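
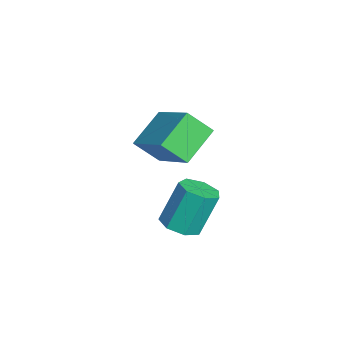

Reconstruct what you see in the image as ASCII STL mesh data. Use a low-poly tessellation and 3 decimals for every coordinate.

solid 
facet normal -0.645 0.544 0.536
outer loop
vertex 2.014 0.386 1.931
vertex 2.045 1.218 1.123
vertex 0.487 -0.484 0.976
endloop
endfacet
facet normal -0.027 -0.717 0.697
outer loop
vertex 1.475 -1.318 0.157
vertex 2.014 0.386 1.931
vertex 0.487 -0.484 0.976
endloop
endfacet
facet normal -0.646 0.545 0.535
outer loop
vertex 0.487 -0.484 0.976
vertex 2.045 1.218 1.123
vertex 0.519 0.347 0.168
endloop
endfacet
facet normal -0.763 -0.435 -0.478
outer loop
vertex 0.519 0.347 0.168
vertex 1.475 -1.318 0.157
vertex 0.487 -0.484 0.976
endloop
endfacet
facet normal 0.763 0.435 0.477
outer loop
vertex 2.014 0.386 1.931
vertex 3.033 0.384 0.304
vertex 2.045 1.218 1.123
endloop
endfacet
facet normal -0.027 -0.717 0.697
outer loop
vertex 3.001 -0.447 1.112
vertex 2.014 0.386 1.931
vertex 1.475 -1.318 0.157
endloop
endfacet
facet normal 0.763 0.435 0.478
outer loop
vertex 3.001 -0.447 1.112
vertex 3.033 0.384 0.304
vertex 2.014 0.386 1.931
endloop
endfacet
facet normal 0.027 0.717 -0.697
outer loop
vertex 2.045 1.218 1.123
vertex 3.033 0.384 0.304
vertex 0.519 0.347 0.168
endloop
endfacet
facet normal -0.763 -0.435 -0.477
outer loop
vertex 1.506 -0.486 -0.651
vertex 1.475 -1.318 0.157
vertex 0.519 0.347 0.168
endloop
endfacet
facet normal 0.027 0.717 -0.697
outer loop
vertex 0.519 0.347 0.168
vertex 3.033 0.384 0.304
vertex 1.506 -0.486 -0.651
endloop
endfacet
facet normal 0.646 -0.544 -0.536
outer loop
vertex 1.506 -0.486 -0.651
vertex 3.001 -0.447 1.112
vertex 1.475 -1.318 0.157
endloop
endfacet
facet normal 0.645 -0.545 -0.535
outer loop
vertex 3.033 0.384 0.304
vertex 3.001 -0.447 1.112
vertex 1.506 -0.486 -0.651
endloop
endfacet
facet normal 0.163 -0.372 -0.914
outer loop
vertex 3.183 0.291 -3.031
vertex 2.47 0.15 -3.101
vertex 2.834 0.756 -3.283
endloop
endfacet
facet normal 0.819 0.568 -0.086
outer loop
vertex 3.183 0.291 -3.031
vertex 2.834 0.756 -3.283
vertex 2.903 0.931 -1.469
endloop
endfacet
facet normal 0.819 0.567 -0.086
outer loop
vertex 2.903 0.931 -1.469
vertex 2.834 0.756 -3.283
vertex 2.555 1.395 -1.722
endloop
endfacet
facet normal -0.164 0.375 0.913
outer loop
vertex 2.903 0.931 -1.469
vertex 2.555 1.395 -1.722
vertex 2.19 0.79 -1.539
endloop
endfacet
facet normal 0.164 -0.373 -0.913
outer loop
vertex 2.834 0.756 -3.283
vertex 2.47 0.15 -3.101
vertex 2.211 0.764 -3.398
endloop
endfacet
facet normal 0.079 0.927 -0.365
outer loop
vertex 2.834 0.756 -3.283
vertex 2.211 0.764 -3.398
vertex 2.555 1.395 -1.722
endloop
endfacet
facet normal 0.081 0.927 -0.366
outer loop
vertex 2.555 1.395 -1.722
vertex 2.211 0.764 -3.398
vertex 1.932 1.404 -1.837
endloop
endfacet
facet normal -0.163 0.374 0.913
outer loop
vertex 2.555 1.395 -1.722
vertex 1.932 1.404 -1.837
vertex 2.19 0.79 -1.539
endloop
endfacet
facet normal 0.162 -0.373 -0.913
outer loop
vertex 2.211 0.764 -3.398
vertex 2.47 0.15 -3.101
vertex 1.783 0.311 -3.289
endloop
endfacet
facet normal -0.718 0.589 -0.370
outer loop
vertex 2.211 0.764 -3.398
vertex 1.783 0.311 -3.289
vertex 1.932 1.404 -1.837
endloop
endfacet
facet normal -0.719 0.589 -0.370
outer loop
vertex 1.932 1.404 -1.837
vertex 1.783 0.311 -3.289
vertex 1.504 0.95 -1.728
endloop
endfacet
facet normal -0.164 0.374 0.913
outer loop
vertex 1.932 1.404 -1.837
vertex 1.504 0.95 -1.728
vertex 2.19 0.79 -1.539
endloop
endfacet
facet normal 0.162 -0.374 -0.913
outer loop
vertex 1.783 0.311 -3.289
vertex 2.47 0.15 -3.101
vertex 1.872 -0.264 -3.038
endloop
endfacet
facet normal -0.977 -0.193 -0.096
outer loop
vertex 1.783 0.311 -3.289
vertex 1.872 -0.264 -3.038
vertex 1.504 0.95 -1.728
endloop
endfacet
facet normal -0.977 -0.192 -0.096
outer loop
vertex 1.504 0.95 -1.728
vertex 1.872 -0.264 -3.038
vertex 1.592 0.376 -1.477
endloop
endfacet
facet normal -0.164 0.374 0.913
outer loop
vertex 1.504 0.95 -1.728
vertex 1.592 0.376 -1.477
vertex 2.19 0.79 -1.539
endloop
endfacet
facet normal 0.163 -0.374 -0.913
outer loop
vertex 1.872 -0.264 -3.038
vertex 2.47 0.15 -3.101
vertex 2.411 -0.527 -2.834
endloop
endfacet
facet normal -0.499 -0.829 0.250
outer loop
vertex 1.872 -0.264 -3.038
vertex 2.411 -0.527 -2.834
vertex 1.592 0.376 -1.477
endloop
endfacet
facet normal -0.499 -0.829 0.250
outer loop
vertex 1.592 0.376 -1.477
vertex 2.411 -0.527 -2.834
vertex 2.131 0.113 -1.273
endloop
endfacet
facet normal -0.164 0.373 0.913
outer loop
vertex 1.592 0.376 -1.477
vertex 2.131 0.113 -1.273
vertex 2.19 0.79 -1.539
endloop
endfacet
facet normal 0.165 -0.374 -0.913
outer loop
vertex 2.411 -0.527 -2.834
vertex 2.47 0.15 -3.101
vertex 2.994 -0.28 -2.83
endloop
endfacet
facet normal 0.354 -0.841 0.408
outer loop
vertex 2.411 -0.527 -2.834
vertex 2.994 -0.28 -2.83
vertex 2.131 0.113 -1.273
endloop
endfacet
facet normal 0.353 -0.842 0.408
outer loop
vertex 2.131 0.113 -1.273
vertex 2.994 -0.28 -2.83
vertex 2.715 0.36 -1.269
endloop
endfacet
facet normal -0.164 0.373 0.913
outer loop
vertex 2.131 0.113 -1.273
vertex 2.715 0.36 -1.269
vertex 2.19 0.79 -1.539
endloop
endfacet
facet normal 0.164 -0.375 -0.912
outer loop
vertex 2.994 -0.28 -2.83
vertex 2.47 0.15 -3.101
vertex 3.183 0.291 -3.031
endloop
endfacet
facet normal 0.941 -0.220 0.258
outer loop
vertex 2.994 -0.28 -2.83
vertex 3.183 0.291 -3.031
vertex 2.715 0.36 -1.269
endloop
endfacet
facet normal 0.941 -0.219 0.258
outer loop
vertex 2.715 0.36 -1.269
vertex 3.183 0.291 -3.031
vertex 2.903 0.931 -1.469
endloop
endfacet
facet normal -0.164 0.374 0.913
outer loop
vertex 2.715 0.36 -1.269
vertex 2.903 0.931 -1.469
vertex 2.19 0.79 -1.539
endloop
endfacet

endsolid


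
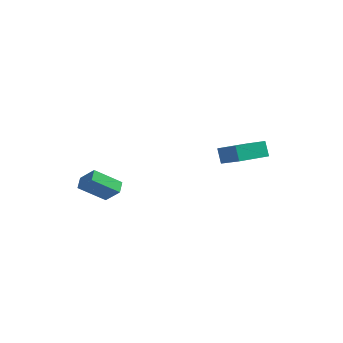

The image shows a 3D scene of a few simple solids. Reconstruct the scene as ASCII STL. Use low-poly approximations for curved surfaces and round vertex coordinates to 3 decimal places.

solid 
facet normal -0.592 -0.786 0.180
outer loop
vertex 3.678 1.448 4.101
vertex 2.335 2.226 3.077
vertex 4.075 0.942 3.196
endloop
endfacet
facet normal 0.723 -0.418 0.551
outer loop
vertex 5.365 2.654 2.803
vertex 3.678 1.448 4.101
vertex 4.075 0.942 3.196
endloop
endfacet
facet normal -0.592 -0.786 0.180
outer loop
vertex 4.075 0.942 3.196
vertex 2.335 2.226 3.077
vertex 2.731 1.72 2.172
endloop
endfacet
facet normal 0.357 -0.456 -0.815
outer loop
vertex 2.731 1.72 2.172
vertex 5.365 2.654 2.803
vertex 4.075 0.942 3.196
endloop
endfacet
facet normal -0.357 0.456 0.815
outer loop
vertex 3.678 1.448 4.101
vertex 3.625 3.938 2.684
vertex 2.335 2.226 3.077
endloop
endfacet
facet normal 0.723 -0.419 0.550
outer loop
vertex 4.969 3.16 3.708
vertex 3.678 1.448 4.101
vertex 5.365 2.654 2.803
endloop
endfacet
facet normal -0.357 0.456 0.815
outer loop
vertex 4.969 3.16 3.708
vertex 3.625 3.938 2.684
vertex 3.678 1.448 4.101
endloop
endfacet
facet normal -0.723 0.418 -0.550
outer loop
vertex 2.335 2.226 3.077
vertex 3.625 3.938 2.684
vertex 2.731 1.72 2.172
endloop
endfacet
facet normal 0.357 -0.456 -0.815
outer loop
vertex 4.022 3.432 1.779
vertex 5.365 2.654 2.803
vertex 2.731 1.72 2.172
endloop
endfacet
facet normal -0.722 0.418 -0.551
outer loop
vertex 2.731 1.72 2.172
vertex 3.625 3.938 2.684
vertex 4.022 3.432 1.779
endloop
endfacet
facet normal 0.592 0.785 -0.180
outer loop
vertex 4.022 3.432 1.779
vertex 4.969 3.16 3.708
vertex 5.365 2.654 2.803
endloop
endfacet
facet normal 0.592 0.786 -0.180
outer loop
vertex 3.625 3.938 2.684
vertex 4.969 3.16 3.708
vertex 4.022 3.432 1.779
endloop
endfacet
facet normal -0.671 0.133 -0.729
outer loop
vertex -4.242 -3.454 1.91
vertex -4.392 -2.656 2.194
vertex -2.801 -2.756 0.711
endloop
endfacet
facet normal 0.175 -0.928 -0.330
outer loop
vertex -1.848 -2.944 1.746
vertex -4.242 -3.454 1.91
vertex -2.801 -2.756 0.711
endloop
endfacet
facet normal -0.671 0.132 -0.729
outer loop
vertex -2.801 -2.756 0.711
vertex -4.392 -2.656 2.194
vertex -2.952 -1.958 0.995
endloop
endfacet
facet normal 0.720 0.350 -0.599
outer loop
vertex -2.952 -1.958 0.995
vertex -1.848 -2.944 1.746
vertex -2.801 -2.756 0.711
endloop
endfacet
facet normal -0.720 -0.349 0.600
outer loop
vertex -4.242 -3.454 1.91
vertex -3.439 -2.844 3.229
vertex -4.392 -2.656 2.194
endloop
endfacet
facet normal 0.175 -0.928 -0.330
outer loop
vertex -3.288 -3.642 2.945
vertex -4.242 -3.454 1.91
vertex -1.848 -2.944 1.746
endloop
endfacet
facet normal -0.720 -0.350 0.600
outer loop
vertex -3.288 -3.642 2.945
vertex -3.439 -2.844 3.229
vertex -4.242 -3.454 1.91
endloop
endfacet
facet normal -0.175 0.928 0.330
outer loop
vertex -4.392 -2.656 2.194
vertex -3.439 -2.844 3.229
vertex -2.952 -1.958 0.995
endloop
endfacet
facet normal 0.720 0.349 -0.600
outer loop
vertex -1.998 -2.146 2.03
vertex -1.848 -2.944 1.746
vertex -2.952 -1.958 0.995
endloop
endfacet
facet normal -0.175 0.928 0.330
outer loop
vertex -2.952 -1.958 0.995
vertex -3.439 -2.844 3.229
vertex -1.998 -2.146 2.03
endloop
endfacet
facet normal 0.672 -0.133 0.729
outer loop
vertex -1.998 -2.146 2.03
vertex -3.288 -3.642 2.945
vertex -1.848 -2.944 1.746
endloop
endfacet
facet normal 0.671 -0.133 0.729
outer loop
vertex -3.439 -2.844 3.229
vertex -3.288 -3.642 2.945
vertex -1.998 -2.146 2.03
endloop
endfacet

endsolid


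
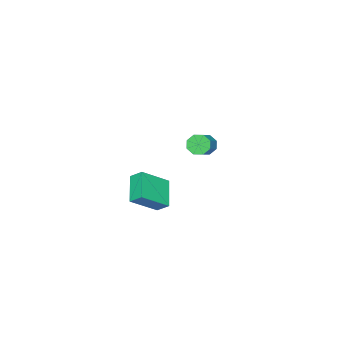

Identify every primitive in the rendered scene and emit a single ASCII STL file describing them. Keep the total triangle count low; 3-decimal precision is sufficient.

solid 
facet normal -0.806 -0.284 -0.519
outer loop
vertex -3.869 -3.605 -1.327
vertex -4.288 -3.045 -0.982
vertex -3.856 -3.09 -1.629
endloop
endfacet
facet normal 0.592 -0.419 -0.689
outer loop
vertex -3.869 -3.605 -1.327
vertex -3.856 -3.09 -1.629
vertex -2.652 -3.174 -0.543
endloop
endfacet
facet normal 0.591 -0.421 -0.688
outer loop
vertex -2.652 -3.174 -0.543
vertex -3.856 -3.09 -1.629
vertex -2.639 -2.66 -0.846
endloop
endfacet
facet normal 0.806 0.285 0.519
outer loop
vertex -2.652 -3.174 -0.543
vertex -2.639 -2.66 -0.846
vertex -3.072 -2.615 -0.198
endloop
endfacet
facet normal -0.806 -0.285 -0.518
outer loop
vertex -3.856 -3.09 -1.629
vertex -4.288 -3.045 -0.982
vertex -4.097 -2.549 -1.552
endloop
endfacet
facet normal 0.433 0.313 -0.845
outer loop
vertex -3.856 -3.09 -1.629
vertex -4.097 -2.549 -1.552
vertex -2.639 -2.66 -0.846
endloop
endfacet
facet normal 0.433 0.313 -0.845
outer loop
vertex -2.639 -2.66 -0.846
vertex -4.097 -2.549 -1.552
vertex -2.88 -2.119 -0.769
endloop
endfacet
facet normal 0.806 0.285 0.519
outer loop
vertex -2.639 -2.66 -0.846
vertex -2.88 -2.119 -0.769
vertex -3.072 -2.615 -0.198
endloop
endfacet
facet normal -0.806 -0.286 -0.519
outer loop
vertex -4.097 -2.549 -1.552
vertex -4.288 -3.045 -0.982
vertex -4.45 -2.299 -1.141
endloop
endfacet
facet normal 0.021 0.862 -0.506
outer loop
vertex -4.097 -2.549 -1.552
vertex -4.45 -2.299 -1.141
vertex -2.88 -2.119 -0.769
endloop
endfacet
facet normal 0.022 0.861 -0.508
outer loop
vertex -2.88 -2.119 -0.769
vertex -4.45 -2.299 -1.141
vertex -3.233 -1.868 -0.358
endloop
endfacet
facet normal 0.806 0.285 0.519
outer loop
vertex -2.88 -2.119 -0.769
vertex -3.233 -1.868 -0.358
vertex -3.072 -2.615 -0.198
endloop
endfacet
facet normal -0.806 -0.286 -0.519
outer loop
vertex -4.45 -2.299 -1.141
vertex -4.288 -3.045 -0.982
vertex -4.708 -2.486 -0.637
endloop
endfacet
facet normal -0.404 0.906 0.129
outer loop
vertex -4.45 -2.299 -1.141
vertex -4.708 -2.486 -0.637
vertex -3.233 -1.868 -0.358
endloop
endfacet
facet normal -0.404 0.906 0.129
outer loop
vertex -3.233 -1.868 -0.358
vertex -4.708 -2.486 -0.637
vertex -3.491 -2.055 0.147
endloop
endfacet
facet normal 0.807 0.285 0.518
outer loop
vertex -3.233 -1.868 -0.358
vertex -3.491 -2.055 0.147
vertex -3.072 -2.615 -0.198
endloop
endfacet
facet normal -0.806 -0.285 -0.519
outer loop
vertex -4.708 -2.486 -0.637
vertex -4.288 -3.045 -0.982
vertex -4.721 -3.0 -0.334
endloop
endfacet
facet normal -0.592 0.420 0.688
outer loop
vertex -4.708 -2.486 -0.637
vertex -4.721 -3.0 -0.334
vertex -3.491 -2.055 0.147
endloop
endfacet
facet normal -0.591 0.419 0.689
outer loop
vertex -3.491 -2.055 0.147
vertex -4.721 -3.0 -0.334
vertex -3.504 -2.57 0.449
endloop
endfacet
facet normal 0.806 0.284 0.519
outer loop
vertex -3.491 -2.055 0.147
vertex -3.504 -2.57 0.449
vertex -3.072 -2.615 -0.198
endloop
endfacet
facet normal -0.806 -0.285 -0.519
outer loop
vertex -4.721 -3.0 -0.334
vertex -4.288 -3.045 -0.982
vertex -4.48 -3.541 -0.411
endloop
endfacet
facet normal -0.433 -0.313 0.845
outer loop
vertex -4.721 -3.0 -0.334
vertex -4.48 -3.541 -0.411
vertex -3.504 -2.57 0.449
endloop
endfacet
facet normal -0.433 -0.313 0.845
outer loop
vertex -3.504 -2.57 0.449
vertex -4.48 -3.541 -0.411
vertex -3.263 -3.111 0.372
endloop
endfacet
facet normal 0.806 0.285 0.518
outer loop
vertex -3.504 -2.57 0.449
vertex -3.263 -3.111 0.372
vertex -3.072 -2.615 -0.198
endloop
endfacet
facet normal -0.806 -0.285 -0.519
outer loop
vertex -4.48 -3.541 -0.411
vertex -4.288 -3.045 -0.982
vertex -4.127 -3.792 -0.822
endloop
endfacet
facet normal -0.022 -0.862 0.507
outer loop
vertex -4.48 -3.541 -0.411
vertex -4.127 -3.792 -0.822
vertex -3.263 -3.111 0.372
endloop
endfacet
facet normal -0.021 -0.862 0.507
outer loop
vertex -3.263 -3.111 0.372
vertex -4.127 -3.792 -0.822
vertex -2.91 -3.361 -0.039
endloop
endfacet
facet normal 0.806 0.286 0.519
outer loop
vertex -3.263 -3.111 0.372
vertex -2.91 -3.361 -0.039
vertex -3.072 -2.615 -0.198
endloop
endfacet
facet normal -0.807 -0.285 -0.518
outer loop
vertex -4.127 -3.792 -0.822
vertex -4.288 -3.045 -0.982
vertex -3.869 -3.605 -1.327
endloop
endfacet
facet normal 0.404 -0.906 -0.129
outer loop
vertex -4.127 -3.792 -0.822
vertex -3.869 -3.605 -1.327
vertex -2.91 -3.361 -0.039
endloop
endfacet
facet normal 0.404 -0.906 -0.129
outer loop
vertex -2.91 -3.361 -0.039
vertex -3.869 -3.605 -1.327
vertex -2.652 -3.174 -0.543
endloop
endfacet
facet normal 0.806 0.286 0.519
outer loop
vertex -2.91 -3.361 -0.039
vertex -2.652 -3.174 -0.543
vertex -3.072 -2.615 -0.198
endloop
endfacet
facet normal -0.674 -0.529 0.516
outer loop
vertex 3.541 -1.561 1.233
vertex 2.008 -0.83 -0.018
vertex 3.672 -2.312 0.634
endloop
endfacet
facet normal 0.727 -0.346 0.593
outer loop
vertex 4.972 -1.29 -0.362
vertex 3.541 -1.561 1.233
vertex 3.672 -2.312 0.634
endloop
endfacet
facet normal -0.674 -0.529 0.516
outer loop
vertex 3.672 -2.312 0.634
vertex 2.008 -0.83 -0.018
vertex 2.139 -1.581 -0.618
endloop
endfacet
facet normal 0.135 -0.774 -0.618
outer loop
vertex 2.139 -1.581 -0.618
vertex 4.972 -1.29 -0.362
vertex 3.672 -2.312 0.634
endloop
endfacet
facet normal -0.135 0.774 0.618
outer loop
vertex 3.541 -1.561 1.233
vertex 3.308 0.192 -1.014
vertex 2.008 -0.83 -0.018
endloop
endfacet
facet normal 0.727 -0.347 0.593
outer loop
vertex 4.841 -0.539 0.238
vertex 3.541 -1.561 1.233
vertex 4.972 -1.29 -0.362
endloop
endfacet
facet normal -0.136 0.774 0.618
outer loop
vertex 4.841 -0.539 0.238
vertex 3.308 0.192 -1.014
vertex 3.541 -1.561 1.233
endloop
endfacet
facet normal -0.727 0.347 -0.593
outer loop
vertex 2.008 -0.83 -0.018
vertex 3.308 0.192 -1.014
vertex 2.139 -1.581 -0.618
endloop
endfacet
facet normal 0.135 -0.774 -0.618
outer loop
vertex 3.439 -0.559 -1.613
vertex 4.972 -1.29 -0.362
vertex 2.139 -1.581 -0.618
endloop
endfacet
facet normal -0.727 0.347 -0.593
outer loop
vertex 2.139 -1.581 -0.618
vertex 3.308 0.192 -1.014
vertex 3.439 -0.559 -1.613
endloop
endfacet
facet normal 0.673 0.530 -0.516
outer loop
vertex 3.439 -0.559 -1.613
vertex 4.841 -0.539 0.238
vertex 4.972 -1.29 -0.362
endloop
endfacet
facet normal 0.674 0.529 -0.516
outer loop
vertex 3.308 0.192 -1.014
vertex 4.841 -0.539 0.238
vertex 3.439 -0.559 -1.613
endloop
endfacet

endsolid


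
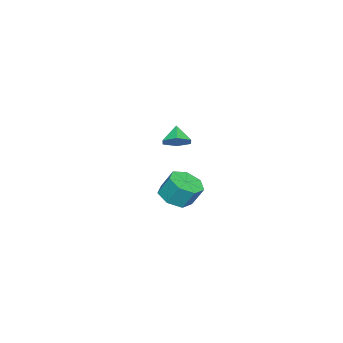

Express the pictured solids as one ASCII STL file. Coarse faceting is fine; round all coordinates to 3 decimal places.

solid 
facet normal 0.026 -0.487 -0.873
outer loop
vertex -3.221 -4.333 -4.009
vertex -3.872 -3.611 -4.431
vertex -2.812 -3.609 -4.4
endloop
endfacet
facet normal 0.895 -0.378 0.237
outer loop
vertex -3.221 -4.333 -4.009
vertex -2.812 -3.609 -4.4
vertex -3.258 -3.652 -2.786
endloop
endfacet
facet normal 0.895 -0.377 0.237
outer loop
vertex -3.258 -3.652 -2.786
vertex -2.812 -3.609 -4.4
vertex -2.849 -2.927 -3.178
endloop
endfacet
facet normal -0.026 0.487 0.873
outer loop
vertex -3.258 -3.652 -2.786
vertex -2.849 -2.927 -3.178
vertex -3.908 -2.929 -3.209
endloop
endfacet
facet normal 0.026 -0.487 -0.873
outer loop
vertex -2.812 -3.609 -4.4
vertex -3.872 -3.611 -4.431
vertex -3.201 -2.886 -4.815
endloop
endfacet
facet normal 0.906 0.381 -0.185
outer loop
vertex -2.812 -3.609 -4.4
vertex -3.201 -2.886 -4.815
vertex -2.849 -2.927 -3.178
endloop
endfacet
facet normal 0.906 0.381 -0.185
outer loop
vertex -2.849 -2.927 -3.178
vertex -3.201 -2.886 -4.815
vertex -3.238 -2.204 -3.593
endloop
endfacet
facet normal -0.026 0.487 0.873
outer loop
vertex -2.849 -2.927 -3.178
vertex -3.238 -2.204 -3.593
vertex -3.908 -2.929 -3.209
endloop
endfacet
facet normal 0.027 -0.487 -0.873
outer loop
vertex -3.201 -2.886 -4.815
vertex -3.872 -3.611 -4.431
vertex -4.094 -2.709 -4.941
endloop
endfacet
facet normal 0.235 0.852 -0.468
outer loop
vertex -3.201 -2.886 -4.815
vertex -4.094 -2.709 -4.941
vertex -3.238 -2.204 -3.593
endloop
endfacet
facet normal 0.235 0.852 -0.468
outer loop
vertex -3.238 -2.204 -3.593
vertex -4.094 -2.709 -4.941
vertex -4.131 -2.027 -3.719
endloop
endfacet
facet normal -0.027 0.487 0.873
outer loop
vertex -3.238 -2.204 -3.593
vertex -4.131 -2.027 -3.719
vertex -3.908 -2.929 -3.209
endloop
endfacet
facet normal 0.027 -0.487 -0.873
outer loop
vertex -4.094 -2.709 -4.941
vertex -3.872 -3.611 -4.431
vertex -4.82 -3.211 -4.683
endloop
endfacet
facet normal -0.613 0.682 -0.399
outer loop
vertex -4.094 -2.709 -4.941
vertex -4.82 -3.211 -4.683
vertex -4.131 -2.027 -3.719
endloop
endfacet
facet normal -0.614 0.682 -0.399
outer loop
vertex -4.131 -2.027 -3.719
vertex -4.82 -3.211 -4.683
vertex -4.857 -2.529 -3.46
endloop
endfacet
facet normal -0.026 0.487 0.873
outer loop
vertex -4.131 -2.027 -3.719
vertex -4.857 -2.529 -3.46
vertex -3.908 -2.929 -3.209
endloop
endfacet
facet normal 0.026 -0.487 -0.873
outer loop
vertex -4.82 -3.211 -4.683
vertex -3.872 -3.611 -4.431
vertex -4.832 -4.014 -4.235
endloop
endfacet
facet normal -1.000 -0.001 -0.029
outer loop
vertex -4.82 -3.211 -4.683
vertex -4.832 -4.014 -4.235
vertex -4.857 -2.529 -3.46
endloop
endfacet
facet normal -1.000 -0.001 -0.029
outer loop
vertex -4.857 -2.529 -3.46
vertex -4.832 -4.014 -4.235
vertex -4.869 -3.333 -3.013
endloop
endfacet
facet normal -0.026 0.486 0.874
outer loop
vertex -4.857 -2.529 -3.46
vertex -4.869 -3.333 -3.013
vertex -3.908 -2.929 -3.209
endloop
endfacet
facet normal 0.026 -0.487 -0.873
outer loop
vertex -4.832 -4.014 -4.235
vertex -3.872 -3.611 -4.431
vertex -4.12 -4.514 -3.935
endloop
endfacet
facet normal -0.633 -0.684 0.362
outer loop
vertex -4.832 -4.014 -4.235
vertex -4.12 -4.514 -3.935
vertex -4.869 -3.333 -3.013
endloop
endfacet
facet normal -0.632 -0.684 0.363
outer loop
vertex -4.869 -3.333 -3.013
vertex -4.12 -4.514 -3.935
vertex -4.157 -3.832 -2.713
endloop
endfacet
facet normal -0.027 0.487 0.873
outer loop
vertex -4.869 -3.333 -3.013
vertex -4.157 -3.832 -2.713
vertex -3.908 -2.929 -3.209
endloop
endfacet
facet normal 0.026 -0.487 -0.873
outer loop
vertex -4.12 -4.514 -3.935
vertex -3.872 -3.611 -4.431
vertex -3.221 -4.333 -4.009
endloop
endfacet
facet normal 0.211 -0.851 0.481
outer loop
vertex -4.12 -4.514 -3.935
vertex -3.221 -4.333 -4.009
vertex -4.157 -3.832 -2.713
endloop
endfacet
facet normal 0.210 -0.852 0.481
outer loop
vertex -4.157 -3.832 -2.713
vertex -3.221 -4.333 -4.009
vertex -3.258 -3.652 -2.786
endloop
endfacet
facet normal -0.027 0.487 0.873
outer loop
vertex -4.157 -3.832 -2.713
vertex -3.258 -3.652 -2.786
vertex -3.908 -2.929 -3.209
endloop
endfacet
facet normal 0.626 0.292 -0.723
outer loop
vertex 2.62 -0.735 3.432
vertex 2.088 -0.963 2.879
vertex 2.072 -0.216 3.167
endloop
endfacet
facet normal -0.024 0.434 0.900
outer loop
vertex 2.62 -0.735 3.432
vertex 2.072 -0.216 3.167
vertex 1.412 -1.277 3.661
endloop
endfacet
facet normal 0.626 0.292 -0.723
outer loop
vertex 2.072 -0.216 3.167
vertex 2.088 -0.963 2.879
vertex 1.54 -0.444 2.614
endloop
endfacet
facet normal -0.681 0.611 0.403
outer loop
vertex 2.072 -0.216 3.167
vertex 1.54 -0.444 2.614
vertex 1.412 -1.277 3.661
endloop
endfacet
facet normal 0.626 0.292 -0.723
outer loop
vertex 1.54 -0.444 2.614
vertex 2.088 -0.963 2.879
vertex 1.556 -1.19 2.327
endloop
endfacet
facet normal -0.994 0.019 -0.106
outer loop
vertex 1.54 -0.444 2.614
vertex 1.556 -1.19 2.327
vertex 1.412 -1.277 3.661
endloop
endfacet
facet normal 0.626 0.292 -0.723
outer loop
vertex 1.556 -1.19 2.327
vertex 2.088 -0.963 2.879
vertex 2.104 -1.709 2.592
endloop
endfacet
facet normal -0.652 -0.749 -0.119
outer loop
vertex 1.556 -1.19 2.327
vertex 2.104 -1.709 2.592
vertex 1.412 -1.277 3.661
endloop
endfacet
facet normal 0.627 0.291 -0.723
outer loop
vertex 2.104 -1.709 2.592
vertex 2.088 -0.963 2.879
vertex 2.636 -1.482 3.145
endloop
endfacet
facet normal 0.004 -0.926 0.377
outer loop
vertex 2.104 -1.709 2.592
vertex 2.636 -1.482 3.145
vertex 1.412 -1.277 3.661
endloop
endfacet
facet normal 0.627 0.291 -0.723
outer loop
vertex 2.636 -1.482 3.145
vertex 2.088 -0.963 2.879
vertex 2.62 -0.735 3.432
endloop
endfacet
facet normal 0.318 -0.334 0.887
outer loop
vertex 2.636 -1.482 3.145
vertex 2.62 -0.735 3.432
vertex 1.412 -1.277 3.661
endloop
endfacet

endsolid


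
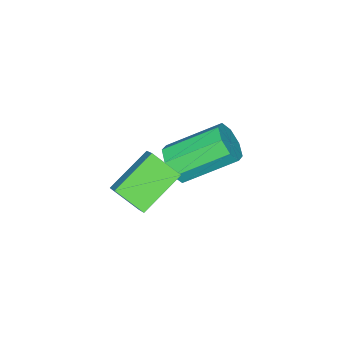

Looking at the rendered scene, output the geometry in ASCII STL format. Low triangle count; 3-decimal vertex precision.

solid 
facet normal 0.559 -0.651 -0.514
outer loop
vertex 0.437 -1.917 0.699
vertex -0.104 -1.926 0.123
vertex 0.54 -1.495 0.277
endloop
endfacet
facet normal 0.811 0.302 0.500
outer loop
vertex 0.437 -1.917 0.699
vertex 0.54 -1.495 0.277
vertex -0.776 -0.504 1.813
endloop
endfacet
facet normal 0.811 0.302 0.500
outer loop
vertex -0.776 -0.504 1.813
vertex 0.54 -1.495 0.277
vertex -0.673 -0.083 1.392
endloop
endfacet
facet normal -0.560 0.650 0.513
outer loop
vertex -0.776 -0.504 1.813
vertex -0.673 -0.083 1.392
vertex -1.316 -0.514 1.237
endloop
endfacet
facet normal 0.559 -0.652 -0.513
outer loop
vertex 0.54 -1.495 0.277
vertex -0.104 -1.926 0.123
vertex 0.266 -1.327 -0.235
endloop
endfacet
facet normal 0.694 0.706 -0.140
outer loop
vertex 0.54 -1.495 0.277
vertex 0.266 -1.327 -0.235
vertex -0.673 -0.083 1.392
endloop
endfacet
facet normal 0.695 0.706 -0.139
outer loop
vertex -0.673 -0.083 1.392
vertex 0.266 -1.327 -0.235
vertex -0.947 0.086 0.88
endloop
endfacet
facet normal -0.560 0.650 0.514
outer loop
vertex -0.673 -0.083 1.392
vertex -0.947 0.086 0.88
vertex -1.316 -0.514 1.237
endloop
endfacet
facet normal 0.558 -0.652 -0.513
outer loop
vertex 0.266 -1.327 -0.235
vertex -0.104 -1.926 0.123
vertex -0.224 -1.509 -0.537
endloop
endfacet
facet normal 0.171 0.697 -0.697
outer loop
vertex 0.266 -1.327 -0.235
vertex -0.224 -1.509 -0.537
vertex -0.947 0.086 0.88
endloop
endfacet
facet normal 0.171 0.697 -0.697
outer loop
vertex -0.947 0.086 0.88
vertex -0.224 -1.509 -0.537
vertex -1.437 -0.097 0.577
endloop
endfacet
facet normal -0.560 0.650 0.513
outer loop
vertex -0.947 0.086 0.88
vertex -1.437 -0.097 0.577
vertex -1.316 -0.514 1.237
endloop
endfacet
facet normal 0.559 -0.651 -0.513
outer loop
vertex -0.224 -1.509 -0.537
vertex -0.104 -1.926 0.123
vertex -0.644 -1.936 -0.453
endloop
endfacet
facet normal -0.453 0.279 -0.847
outer loop
vertex -0.224 -1.509 -0.537
vertex -0.644 -1.936 -0.453
vertex -1.437 -0.097 0.577
endloop
endfacet
facet normal -0.453 0.279 -0.847
outer loop
vertex -1.437 -0.097 0.577
vertex -0.644 -1.936 -0.453
vertex -1.857 -0.523 0.661
endloop
endfacet
facet normal -0.558 0.652 0.514
outer loop
vertex -1.437 -0.097 0.577
vertex -1.857 -0.523 0.661
vertex -1.316 -0.514 1.237
endloop
endfacet
facet normal 0.560 -0.650 -0.513
outer loop
vertex -0.644 -1.936 -0.453
vertex -0.104 -1.926 0.123
vertex -0.747 -2.357 -0.032
endloop
endfacet
facet normal -0.811 -0.302 -0.500
outer loop
vertex -0.644 -1.936 -0.453
vertex -0.747 -2.357 -0.032
vertex -1.857 -0.523 0.661
endloop
endfacet
facet normal -0.811 -0.302 -0.500
outer loop
vertex -1.857 -0.523 0.661
vertex -0.747 -2.357 -0.032
vertex -1.96 -0.945 1.083
endloop
endfacet
facet normal -0.559 0.651 0.514
outer loop
vertex -1.857 -0.523 0.661
vertex -1.96 -0.945 1.083
vertex -1.316 -0.514 1.237
endloop
endfacet
facet normal 0.560 -0.650 -0.514
outer loop
vertex -0.747 -2.357 -0.032
vertex -0.104 -1.926 0.123
vertex -0.473 -2.526 0.48
endloop
endfacet
facet normal -0.694 -0.706 0.139
outer loop
vertex -0.747 -2.357 -0.032
vertex -0.473 -2.526 0.48
vertex -1.96 -0.945 1.083
endloop
endfacet
facet normal -0.694 -0.706 0.140
outer loop
vertex -1.96 -0.945 1.083
vertex -0.473 -2.526 0.48
vertex -1.686 -1.113 1.595
endloop
endfacet
facet normal -0.559 0.652 0.513
outer loop
vertex -1.96 -0.945 1.083
vertex -1.686 -1.113 1.595
vertex -1.316 -0.514 1.237
endloop
endfacet
facet normal 0.560 -0.650 -0.513
outer loop
vertex -0.473 -2.526 0.48
vertex -0.104 -1.926 0.123
vertex 0.017 -2.343 0.783
endloop
endfacet
facet normal -0.171 -0.697 0.697
outer loop
vertex -0.473 -2.526 0.48
vertex 0.017 -2.343 0.783
vertex -1.686 -1.113 1.595
endloop
endfacet
facet normal -0.171 -0.697 0.697
outer loop
vertex -1.686 -1.113 1.595
vertex 0.017 -2.343 0.783
vertex -1.196 -0.931 1.897
endloop
endfacet
facet normal -0.558 0.652 0.513
outer loop
vertex -1.686 -1.113 1.595
vertex -1.196 -0.931 1.897
vertex -1.316 -0.514 1.237
endloop
endfacet
facet normal 0.558 -0.652 -0.514
outer loop
vertex 0.017 -2.343 0.783
vertex -0.104 -1.926 0.123
vertex 0.437 -1.917 0.699
endloop
endfacet
facet normal 0.453 -0.279 0.847
outer loop
vertex 0.017 -2.343 0.783
vertex 0.437 -1.917 0.699
vertex -1.196 -0.931 1.897
endloop
endfacet
facet normal 0.453 -0.279 0.847
outer loop
vertex -1.196 -0.931 1.897
vertex 0.437 -1.917 0.699
vertex -0.776 -0.504 1.813
endloop
endfacet
facet normal -0.559 0.651 0.513
outer loop
vertex -1.196 -0.931 1.897
vertex -0.776 -0.504 1.813
vertex -1.316 -0.514 1.237
endloop
endfacet
facet normal -0.472 -0.585 -0.660
outer loop
vertex 3.057 -2.155 1.505
vertex 1.497 -1.849 2.349
vertex 2.854 -1.164 0.771
endloop
endfacet
facet normal 0.867 -0.170 -0.469
outer loop
vertex 3.283 -0.631 1.371
vertex 3.057 -2.155 1.505
vertex 2.854 -1.164 0.771
endloop
endfacet
facet normal -0.472 -0.585 -0.660
outer loop
vertex 2.854 -1.164 0.771
vertex 1.497 -1.849 2.349
vertex 1.294 -0.857 1.615
endloop
endfacet
facet normal -0.162 0.792 -0.588
outer loop
vertex 1.294 -0.857 1.615
vertex 3.283 -0.631 1.371
vertex 2.854 -1.164 0.771
endloop
endfacet
facet normal 0.163 -0.793 0.588
outer loop
vertex 3.057 -2.155 1.505
vertex 1.926 -1.316 2.949
vertex 1.497 -1.849 2.349
endloop
endfacet
facet normal 0.867 -0.170 -0.469
outer loop
vertex 3.486 -1.623 2.105
vertex 3.057 -2.155 1.505
vertex 3.283 -0.631 1.371
endloop
endfacet
facet normal 0.162 -0.793 0.587
outer loop
vertex 3.486 -1.623 2.105
vertex 1.926 -1.316 2.949
vertex 3.057 -2.155 1.505
endloop
endfacet
facet normal -0.867 0.170 0.469
outer loop
vertex 1.497 -1.849 2.349
vertex 1.926 -1.316 2.949
vertex 1.294 -0.857 1.615
endloop
endfacet
facet normal -0.162 0.793 -0.587
outer loop
vertex 1.723 -0.325 2.215
vertex 3.283 -0.631 1.371
vertex 1.294 -0.857 1.615
endloop
endfacet
facet normal -0.867 0.170 0.469
outer loop
vertex 1.294 -0.857 1.615
vertex 1.926 -1.316 2.949
vertex 1.723 -0.325 2.215
endloop
endfacet
facet normal 0.472 0.585 0.660
outer loop
vertex 1.723 -0.325 2.215
vertex 3.486 -1.623 2.105
vertex 3.283 -0.631 1.371
endloop
endfacet
facet normal 0.472 0.585 0.659
outer loop
vertex 1.926 -1.316 2.949
vertex 3.486 -1.623 2.105
vertex 1.723 -0.325 2.215
endloop
endfacet

endsolid


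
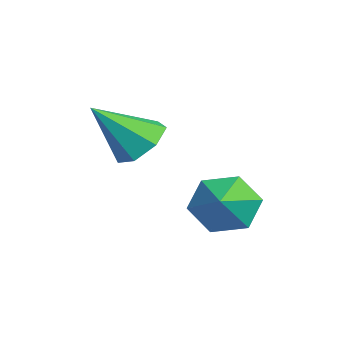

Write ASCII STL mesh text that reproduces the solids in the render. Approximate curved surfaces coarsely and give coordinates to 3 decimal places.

solid 
facet normal -0.089 0.696 -0.713
outer loop
vertex 1.695 1.306 -0.893
vertex 0.874 1.548 -0.554
vertex 1.704 1.878 -0.336
endloop
endfacet
facet normal 0.950 -0.226 0.216
outer loop
vertex 1.695 1.306 -0.893
vertex 1.704 1.878 -0.336
vertex 1.046 0.212 0.814
endloop
endfacet
facet normal -0.089 0.695 -0.713
outer loop
vertex 1.704 1.878 -0.336
vertex 0.874 1.548 -0.554
vertex 1.089 2.201 0.056
endloop
endfacet
facet normal 0.614 0.269 0.742
outer loop
vertex 1.704 1.878 -0.336
vertex 1.089 2.201 0.056
vertex 1.046 0.212 0.814
endloop
endfacet
facet normal -0.090 0.695 -0.713
outer loop
vertex 1.089 2.201 0.056
vertex 0.874 1.548 -0.554
vertex 0.311 2.032 -0.011
endloop
endfacet
facet normal -0.156 0.355 0.922
outer loop
vertex 1.089 2.201 0.056
vertex 0.311 2.032 -0.011
vertex 1.046 0.212 0.814
endloop
endfacet
facet normal -0.089 0.696 -0.713
outer loop
vertex 0.311 2.032 -0.011
vertex 0.874 1.548 -0.554
vertex -0.042 1.498 -0.488
endloop
endfacet
facet normal -0.784 -0.036 0.620
outer loop
vertex 0.311 2.032 -0.011
vertex -0.042 1.498 -0.488
vertex 1.046 0.212 0.814
endloop
endfacet
facet normal -0.089 0.695 -0.714
outer loop
vertex -0.042 1.498 -0.488
vertex 0.874 1.548 -0.554
vertex 0.294 1.001 -1.014
endloop
endfacet
facet normal -0.793 -0.605 0.065
outer loop
vertex -0.042 1.498 -0.488
vertex 0.294 1.001 -1.014
vertex 1.046 0.212 0.814
endloop
endfacet
facet normal -0.090 0.695 -0.713
outer loop
vertex 0.294 1.001 -1.014
vertex 0.874 1.548 -0.554
vertex 1.067 0.916 -1.195
endloop
endfacet
facet normal -0.179 -0.928 -0.327
outer loop
vertex 0.294 1.001 -1.014
vertex 1.067 0.916 -1.195
vertex 1.046 0.212 0.814
endloop
endfacet
facet normal -0.089 0.696 -0.713
outer loop
vertex 1.067 0.916 -1.195
vertex 0.874 1.548 -0.554
vertex 1.695 1.306 -0.893
endloop
endfacet
facet normal 0.597 -0.759 -0.260
outer loop
vertex 1.067 0.916 -1.195
vertex 1.695 1.306 -0.893
vertex 1.046 0.212 0.814
endloop
endfacet
facet normal -0.864 0.201 -0.462
outer loop
vertex 2.674 3.194 -3.119
vertex 2.32 3.605 -2.279
vertex 2.808 4.169 -2.945
endloop
endfacet
facet normal 0.891 -0.042 -0.452
outer loop
vertex 2.674 3.194 -3.119
vertex 2.808 4.169 -2.945
vertex 3.4 3.355 -1.701
endloop
endfacet
facet normal -0.864 0.201 -0.463
outer loop
vertex 2.808 4.169 -2.945
vertex 2.32 3.605 -2.279
vertex 2.454 4.581 -2.105
endloop
endfacet
facet normal 0.787 0.617 0.029
outer loop
vertex 2.808 4.169 -2.945
vertex 2.454 4.581 -2.105
vertex 3.4 3.355 -1.701
endloop
endfacet
facet normal -0.864 0.201 -0.463
outer loop
vertex 2.454 4.581 -2.105
vertex 2.32 3.605 -2.279
vertex 1.966 4.017 -1.439
endloop
endfacet
facet normal 0.387 0.544 0.744
outer loop
vertex 2.454 4.581 -2.105
vertex 1.966 4.017 -1.439
vertex 3.4 3.355 -1.701
endloop
endfacet
facet normal -0.864 0.200 -0.462
outer loop
vertex 1.966 4.017 -1.439
vertex 2.32 3.605 -2.279
vertex 1.833 3.041 -1.612
endloop
endfacet
facet normal 0.093 -0.186 0.978
outer loop
vertex 1.966 4.017 -1.439
vertex 1.833 3.041 -1.612
vertex 3.4 3.355 -1.701
endloop
endfacet
facet normal -0.864 0.201 -0.461
outer loop
vertex 1.833 3.041 -1.612
vertex 2.32 3.605 -2.279
vertex 2.186 2.63 -2.452
endloop
endfacet
facet normal 0.198 -0.845 0.497
outer loop
vertex 1.833 3.041 -1.612
vertex 2.186 2.63 -2.452
vertex 3.4 3.355 -1.701
endloop
endfacet
facet normal -0.864 0.201 -0.462
outer loop
vertex 2.186 2.63 -2.452
vertex 2.32 3.605 -2.279
vertex 2.674 3.194 -3.119
endloop
endfacet
facet normal 0.596 -0.773 -0.217
outer loop
vertex 2.186 2.63 -2.452
vertex 2.674 3.194 -3.119
vertex 3.4 3.355 -1.701
endloop
endfacet

endsolid


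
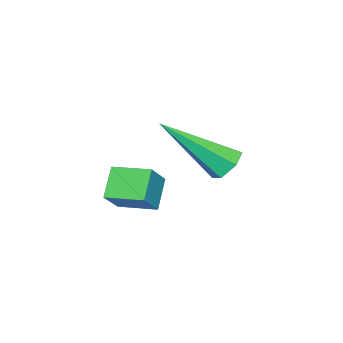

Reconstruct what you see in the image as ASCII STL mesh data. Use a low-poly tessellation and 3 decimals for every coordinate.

solid 
facet normal -0.346 0.675 -0.652
outer loop
vertex 1.177 1.079 -2.36
vertex 0.89 0.702 -2.598
vertex 0.681 0.981 -2.198
endloop
endfacet
facet normal 0.158 0.552 0.819
outer loop
vertex 1.177 1.079 -2.36
vertex 0.681 0.981 -2.198
vertex 1.61 -0.702 -1.242
endloop
endfacet
facet normal -0.346 0.675 -0.652
outer loop
vertex 0.681 0.981 -2.198
vertex 0.89 0.702 -2.598
vertex 0.394 0.604 -2.436
endloop
endfacet
facet normal -0.674 0.047 0.738
outer loop
vertex 0.681 0.981 -2.198
vertex 0.394 0.604 -2.436
vertex 1.61 -0.702 -1.242
endloop
endfacet
facet normal -0.346 0.674 -0.653
outer loop
vertex 0.394 0.604 -2.436
vertex 0.89 0.702 -2.598
vertex 0.603 0.325 -2.835
endloop
endfacet
facet normal -0.757 -0.651 0.059
outer loop
vertex 0.394 0.604 -2.436
vertex 0.603 0.325 -2.835
vertex 1.61 -0.702 -1.242
endloop
endfacet
facet normal -0.347 0.674 -0.652
outer loop
vertex 0.603 0.325 -2.835
vertex 0.89 0.702 -2.598
vertex 1.098 0.423 -2.997
endloop
endfacet
facet normal -0.009 -0.843 -0.538
outer loop
vertex 0.603 0.325 -2.835
vertex 1.098 0.423 -2.997
vertex 1.61 -0.702 -1.242
endloop
endfacet
facet normal -0.347 0.674 -0.652
outer loop
vertex 1.098 0.423 -2.997
vertex 0.89 0.702 -2.598
vertex 1.385 0.8 -2.76
endloop
endfacet
facet normal 0.822 -0.339 -0.457
outer loop
vertex 1.098 0.423 -2.997
vertex 1.385 0.8 -2.76
vertex 1.61 -0.702 -1.242
endloop
endfacet
facet normal -0.347 0.675 -0.651
outer loop
vertex 1.385 0.8 -2.76
vertex 0.89 0.702 -2.598
vertex 1.177 1.079 -2.36
endloop
endfacet
facet normal 0.907 0.359 0.221
outer loop
vertex 1.385 0.8 -2.76
vertex 1.177 1.079 -2.36
vertex 1.61 -0.702 -1.242
endloop
endfacet
facet normal -0.723 -0.037 -0.690
outer loop
vertex 2.927 -0.841 -2.4
vertex 2.787 0.114 -2.304
vertex 3.535 -0.687 -3.045
endloop
endfacet
facet normal 0.144 -0.985 -0.099
outer loop
vertex 4.193 -0.654 -2.416
vertex 2.927 -0.841 -2.4
vertex 3.535 -0.687 -3.045
endloop
endfacet
facet normal -0.722 -0.036 -0.691
outer loop
vertex 3.535 -0.687 -3.045
vertex 2.787 0.114 -2.304
vertex 3.396 0.268 -2.949
endloop
endfacet
facet normal 0.676 0.170 -0.717
outer loop
vertex 3.396 0.268 -2.949
vertex 4.193 -0.654 -2.416
vertex 3.535 -0.687 -3.045
endloop
endfacet
facet normal -0.676 -0.171 0.716
outer loop
vertex 2.927 -0.841 -2.4
vertex 3.445 0.147 -1.675
vertex 2.787 0.114 -2.304
endloop
endfacet
facet normal 0.144 -0.985 -0.099
outer loop
vertex 3.584 -0.808 -1.771
vertex 2.927 -0.841 -2.4
vertex 4.193 -0.654 -2.416
endloop
endfacet
facet normal -0.677 -0.171 0.716
outer loop
vertex 3.584 -0.808 -1.771
vertex 3.445 0.147 -1.675
vertex 2.927 -0.841 -2.4
endloop
endfacet
facet normal -0.144 0.985 0.099
outer loop
vertex 2.787 0.114 -2.304
vertex 3.445 0.147 -1.675
vertex 3.396 0.268 -2.949
endloop
endfacet
facet normal 0.677 0.171 -0.716
outer loop
vertex 4.053 0.301 -2.32
vertex 4.193 -0.654 -2.416
vertex 3.396 0.268 -2.949
endloop
endfacet
facet normal -0.144 0.985 0.099
outer loop
vertex 3.396 0.268 -2.949
vertex 3.445 0.147 -1.675
vertex 4.053 0.301 -2.32
endloop
endfacet
facet normal 0.722 0.036 0.691
outer loop
vertex 4.053 0.301 -2.32
vertex 3.584 -0.808 -1.771
vertex 4.193 -0.654 -2.416
endloop
endfacet
facet normal 0.723 0.036 0.690
outer loop
vertex 3.445 0.147 -1.675
vertex 3.584 -0.808 -1.771
vertex 4.053 0.301 -2.32
endloop
endfacet

endsolid


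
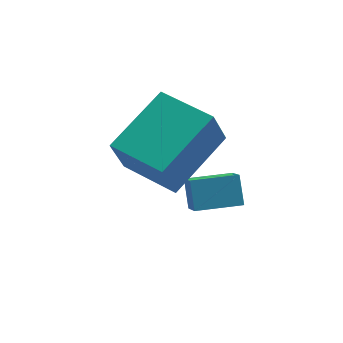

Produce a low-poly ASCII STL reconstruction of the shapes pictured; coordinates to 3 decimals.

solid 
facet normal -0.999 0.042 0.002
outer loop
vertex -3.0 -2.519 -2.062
vertex -2.971 -1.868 -1.385
vertex -2.967 -1.697 -2.853
endloop
endfacet
facet normal -0.030 -0.692 -0.721
outer loop
vertex -1.629 -1.752 -2.855
vertex -3.0 -2.519 -2.062
vertex -2.967 -1.697 -2.853
endloop
endfacet
facet normal -0.999 0.041 0.002
outer loop
vertex -2.967 -1.697 -2.853
vertex -2.971 -1.868 -1.385
vertex -2.939 -1.047 -2.175
endloop
endfacet
facet normal 0.029 0.721 -0.692
outer loop
vertex -2.939 -1.047 -2.175
vertex -1.629 -1.752 -2.855
vertex -2.967 -1.697 -2.853
endloop
endfacet
facet normal -0.029 -0.720 0.693
outer loop
vertex -3.0 -2.519 -2.062
vertex -1.633 -1.923 -1.387
vertex -2.971 -1.868 -1.385
endloop
endfacet
facet normal -0.030 -0.692 -0.721
outer loop
vertex -1.661 -2.573 -2.065
vertex -3.0 -2.519 -2.062
vertex -1.629 -1.752 -2.855
endloop
endfacet
facet normal -0.028 -0.721 0.692
outer loop
vertex -1.661 -2.573 -2.065
vertex -1.633 -1.923 -1.387
vertex -3.0 -2.519 -2.062
endloop
endfacet
facet normal 0.030 0.692 0.721
outer loop
vertex -2.971 -1.868 -1.385
vertex -1.633 -1.923 -1.387
vertex -2.939 -1.047 -2.175
endloop
endfacet
facet normal 0.027 0.720 -0.693
outer loop
vertex -1.6 -1.101 -2.178
vertex -1.629 -1.752 -2.855
vertex -2.939 -1.047 -2.175
endloop
endfacet
facet normal 0.030 0.692 0.721
outer loop
vertex -2.939 -1.047 -2.175
vertex -1.633 -1.923 -1.387
vertex -1.6 -1.101 -2.178
endloop
endfacet
facet normal 0.999 -0.042 -0.003
outer loop
vertex -1.6 -1.101 -2.178
vertex -1.661 -2.573 -2.065
vertex -1.629 -1.752 -2.855
endloop
endfacet
facet normal 0.999 -0.042 -0.001
outer loop
vertex -1.633 -1.923 -1.387
vertex -1.661 -2.573 -2.065
vertex -1.6 -1.101 -2.178
endloop
endfacet
facet normal -0.748 -0.569 -0.341
outer loop
vertex -4.045 -3.332 0.81
vertex -5.106 -1.88 0.716
vertex -3.646 -3.12 -0.419
endloop
endfacet
facet normal 0.589 -0.806 0.052
outer loop
vertex -2.014 -1.88 0.324
vertex -4.045 -3.332 0.81
vertex -3.646 -3.12 -0.419
endloop
endfacet
facet normal -0.748 -0.569 -0.341
outer loop
vertex -3.646 -3.12 -0.419
vertex -5.106 -1.88 0.716
vertex -4.706 -1.669 -0.514
endloop
endfacet
facet normal 0.305 0.161 -0.939
outer loop
vertex -4.706 -1.669 -0.514
vertex -2.014 -1.88 0.324
vertex -3.646 -3.12 -0.419
endloop
endfacet
facet normal -0.304 -0.162 0.939
outer loop
vertex -4.045 -3.332 0.81
vertex -3.474 -0.64 1.459
vertex -5.106 -1.88 0.716
endloop
endfacet
facet normal 0.589 -0.806 0.053
outer loop
vertex -2.414 -2.091 1.554
vertex -4.045 -3.332 0.81
vertex -2.014 -1.88 0.324
endloop
endfacet
facet normal -0.305 -0.162 0.938
outer loop
vertex -2.414 -2.091 1.554
vertex -3.474 -0.64 1.459
vertex -4.045 -3.332 0.81
endloop
endfacet
facet normal -0.589 0.807 -0.053
outer loop
vertex -5.106 -1.88 0.716
vertex -3.474 -0.64 1.459
vertex -4.706 -1.669 -0.514
endloop
endfacet
facet normal 0.305 0.162 -0.939
outer loop
vertex -3.075 -0.428 0.23
vertex -2.014 -1.88 0.324
vertex -4.706 -1.669 -0.514
endloop
endfacet
facet normal -0.589 0.806 -0.052
outer loop
vertex -4.706 -1.669 -0.514
vertex -3.474 -0.64 1.459
vertex -3.075 -0.428 0.23
endloop
endfacet
facet normal 0.748 0.569 0.341
outer loop
vertex -3.075 -0.428 0.23
vertex -2.414 -2.091 1.554
vertex -2.014 -1.88 0.324
endloop
endfacet
facet normal 0.748 0.569 0.341
outer loop
vertex -3.474 -0.64 1.459
vertex -2.414 -2.091 1.554
vertex -3.075 -0.428 0.23
endloop
endfacet

endsolid


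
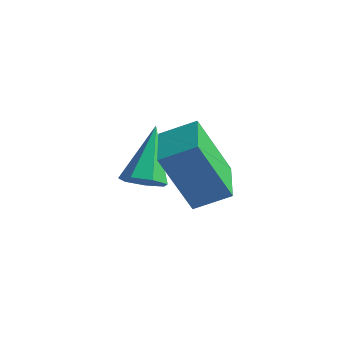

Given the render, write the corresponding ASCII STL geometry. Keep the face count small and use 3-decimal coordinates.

solid 
facet normal 0.243 -0.581 -0.777
outer loop
vertex -2.218 2.029 -4.539
vertex -2.84 1.809 -4.569
vertex -2.572 2.329 -4.874
endloop
endfacet
facet normal 0.640 0.768 0.011
outer loop
vertex -2.218 2.029 -4.539
vertex -2.572 2.329 -4.874
vertex -3.3 2.911 -3.091
endloop
endfacet
facet normal 0.242 -0.581 -0.777
outer loop
vertex -2.572 2.329 -4.874
vertex -2.84 1.809 -4.569
vertex -3.128 2.238 -4.979
endloop
endfacet
facet normal -0.089 0.936 -0.342
outer loop
vertex -2.572 2.329 -4.874
vertex -3.128 2.238 -4.979
vertex -3.3 2.911 -3.091
endloop
endfacet
facet normal 0.243 -0.580 -0.778
outer loop
vertex -3.128 2.238 -4.979
vertex -2.84 1.809 -4.569
vertex -3.466 1.823 -4.775
endloop
endfacet
facet normal -0.807 0.529 -0.262
outer loop
vertex -3.128 2.238 -4.979
vertex -3.466 1.823 -4.775
vertex -3.3 2.911 -3.091
endloop
endfacet
facet normal 0.243 -0.581 -0.777
outer loop
vertex -3.466 1.823 -4.775
vertex -2.84 1.809 -4.569
vertex -3.333 1.398 -4.416
endloop
endfacet
facet normal -0.971 -0.144 0.189
outer loop
vertex -3.466 1.823 -4.775
vertex -3.333 1.398 -4.416
vertex -3.3 2.911 -3.091
endloop
endfacet
facet normal 0.243 -0.581 -0.777
outer loop
vertex -3.333 1.398 -4.416
vertex -2.84 1.809 -4.569
vertex -2.828 1.282 -4.171
endloop
endfacet
facet normal -0.460 -0.579 0.673
outer loop
vertex -3.333 1.398 -4.416
vertex -2.828 1.282 -4.171
vertex -3.3 2.911 -3.091
endloop
endfacet
facet normal 0.242 -0.581 -0.777
outer loop
vertex -2.828 1.282 -4.171
vertex -2.84 1.809 -4.569
vertex -2.332 1.562 -4.226
endloop
endfacet
facet normal 0.344 -0.448 0.825
outer loop
vertex -2.828 1.282 -4.171
vertex -2.332 1.562 -4.226
vertex -3.3 2.911 -3.091
endloop
endfacet
facet normal 0.243 -0.580 -0.777
outer loop
vertex -2.332 1.562 -4.226
vertex -2.84 1.809 -4.569
vertex -2.218 2.029 -4.539
endloop
endfacet
facet normal 0.834 0.152 0.531
outer loop
vertex -2.332 1.562 -4.226
vertex -2.218 2.029 -4.539
vertex -3.3 2.911 -3.091
endloop
endfacet
facet normal -0.613 0.790 0.036
outer loop
vertex -1.7 1.008 -2.129
vertex -0.931 1.583 -1.658
vertex -1.074 1.572 -3.843
endloop
endfacet
facet normal -0.719 -0.538 -0.440
outer loop
vertex -0.069 0.277 -3.902
vertex -1.7 1.008 -2.129
vertex -1.074 1.572 -3.843
endloop
endfacet
facet normal -0.612 0.790 0.036
outer loop
vertex -1.074 1.572 -3.843
vertex -0.931 1.583 -1.658
vertex -0.304 2.147 -3.372
endloop
endfacet
facet normal 0.328 0.296 -0.897
outer loop
vertex -0.304 2.147 -3.372
vertex -0.069 0.277 -3.902
vertex -1.074 1.572 -3.843
endloop
endfacet
facet normal -0.328 -0.296 0.897
outer loop
vertex -1.7 1.008 -2.129
vertex 0.074 0.288 -1.717
vertex -0.931 1.583 -1.658
endloop
endfacet
facet normal -0.719 -0.538 -0.440
outer loop
vertex -0.696 -0.287 -2.188
vertex -1.7 1.008 -2.129
vertex -0.069 0.277 -3.902
endloop
endfacet
facet normal -0.328 -0.295 0.897
outer loop
vertex -0.696 -0.287 -2.188
vertex 0.074 0.288 -1.717
vertex -1.7 1.008 -2.129
endloop
endfacet
facet normal 0.719 0.538 0.440
outer loop
vertex -0.931 1.583 -1.658
vertex 0.074 0.288 -1.717
vertex -0.304 2.147 -3.372
endloop
endfacet
facet normal 0.328 0.296 -0.897
outer loop
vertex 0.7 0.852 -3.431
vertex -0.069 0.277 -3.902
vertex -0.304 2.147 -3.372
endloop
endfacet
facet normal 0.719 0.538 0.440
outer loop
vertex -0.304 2.147 -3.372
vertex 0.074 0.288 -1.717
vertex 0.7 0.852 -3.431
endloop
endfacet
facet normal 0.612 -0.790 -0.036
outer loop
vertex 0.7 0.852 -3.431
vertex -0.696 -0.287 -2.188
vertex -0.069 0.277 -3.902
endloop
endfacet
facet normal 0.612 -0.790 -0.036
outer loop
vertex 0.074 0.288 -1.717
vertex -0.696 -0.287 -2.188
vertex 0.7 0.852 -3.431
endloop
endfacet

endsolid


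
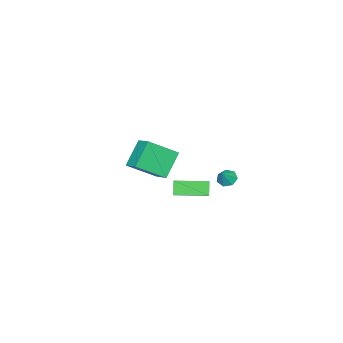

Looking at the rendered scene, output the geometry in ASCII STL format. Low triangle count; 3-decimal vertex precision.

solid 
facet normal -0.585 0.811 -0.015
outer loop
vertex -3.288 2.189 -2.813
vertex -1.843 3.252 -1.683
vertex -2.844 2.494 -3.667
endloop
endfacet
facet normal -0.681 -0.501 -0.533
outer loop
vertex -1.657 0.848 -3.637
vertex -3.288 2.189 -2.813
vertex -2.844 2.494 -3.667
endloop
endfacet
facet normal -0.585 0.811 -0.015
outer loop
vertex -2.844 2.494 -3.667
vertex -1.843 3.252 -1.683
vertex -1.399 3.557 -2.538
endloop
endfacet
facet normal 0.439 0.301 -0.846
outer loop
vertex -1.399 3.557 -2.538
vertex -1.657 0.848 -3.637
vertex -2.844 2.494 -3.667
endloop
endfacet
facet normal -0.440 -0.302 0.846
outer loop
vertex -3.288 2.189 -2.813
vertex -0.656 1.606 -1.653
vertex -1.843 3.252 -1.683
endloop
endfacet
facet normal -0.682 -0.502 -0.533
outer loop
vertex -2.101 0.543 -2.782
vertex -3.288 2.189 -2.813
vertex -1.657 0.848 -3.637
endloop
endfacet
facet normal -0.440 -0.301 0.846
outer loop
vertex -2.101 0.543 -2.782
vertex -0.656 1.606 -1.653
vertex -3.288 2.189 -2.813
endloop
endfacet
facet normal 0.682 0.501 0.533
outer loop
vertex -1.843 3.252 -1.683
vertex -0.656 1.606 -1.653
vertex -1.399 3.557 -2.538
endloop
endfacet
facet normal 0.440 0.301 -0.846
outer loop
vertex -0.212 1.911 -2.507
vertex -1.657 0.848 -3.637
vertex -1.399 3.557 -2.538
endloop
endfacet
facet normal 0.681 0.501 0.533
outer loop
vertex -1.399 3.557 -2.538
vertex -0.656 1.606 -1.653
vertex -0.212 1.911 -2.507
endloop
endfacet
facet normal 0.585 -0.811 0.015
outer loop
vertex -0.212 1.911 -2.507
vertex -2.101 0.543 -2.782
vertex -1.657 0.848 -3.637
endloop
endfacet
facet normal 0.585 -0.811 0.015
outer loop
vertex -0.656 1.606 -1.653
vertex -2.101 0.543 -2.782
vertex -0.212 1.911 -2.507
endloop
endfacet
facet normal -0.665 -0.109 -0.739
outer loop
vertex -3.577 2.533 -2.807
vertex -3.956 2.985 -2.533
vertex -3.482 3.064 -2.971
endloop
endfacet
facet normal 0.963 -0.220 -0.155
outer loop
vertex -3.577 2.533 -2.807
vertex -3.482 3.064 -2.971
vertex -3.284 3.095 -1.787
endloop
endfacet
facet normal -0.665 -0.109 -0.739
outer loop
vertex -3.482 3.064 -2.971
vertex -3.956 2.985 -2.533
vertex -3.744 3.535 -2.805
endloop
endfacet
facet normal 0.839 0.521 -0.154
outer loop
vertex -3.482 3.064 -2.971
vertex -3.744 3.535 -2.805
vertex -3.284 3.095 -1.787
endloop
endfacet
facet normal -0.664 -0.109 -0.739
outer loop
vertex -3.744 3.535 -2.805
vertex -3.956 2.985 -2.533
vertex -4.165 3.592 -2.435
endloop
endfacet
facet normal 0.336 0.910 0.242
outer loop
vertex -3.744 3.535 -2.805
vertex -4.165 3.592 -2.435
vertex -3.284 3.095 -1.787
endloop
endfacet
facet normal -0.665 -0.110 -0.739
outer loop
vertex -4.165 3.592 -2.435
vertex -3.956 2.985 -2.533
vertex -4.429 3.191 -2.138
endloop
endfacet
facet normal -0.170 0.656 0.735
outer loop
vertex -4.165 3.592 -2.435
vertex -4.429 3.191 -2.138
vertex -3.284 3.095 -1.787
endloop
endfacet
facet normal -0.665 -0.110 -0.739
outer loop
vertex -4.429 3.191 -2.138
vertex -3.956 2.985 -2.533
vertex -4.336 2.635 -2.139
endloop
endfacet
facet normal -0.297 -0.051 0.954
outer loop
vertex -4.429 3.191 -2.138
vertex -4.336 2.635 -2.139
vertex -3.284 3.095 -1.787
endloop
endfacet
facet normal -0.665 -0.110 -0.739
outer loop
vertex -4.336 2.635 -2.139
vertex -3.956 2.985 -2.533
vertex -3.957 2.342 -2.436
endloop
endfacet
facet normal 0.051 -0.678 0.734
outer loop
vertex -4.336 2.635 -2.139
vertex -3.957 2.342 -2.436
vertex -3.284 3.095 -1.787
endloop
endfacet
facet normal -0.665 -0.110 -0.738
outer loop
vertex -3.957 2.342 -2.436
vertex -3.956 2.985 -2.533
vertex -3.577 2.533 -2.807
endloop
endfacet
facet normal 0.612 -0.754 0.239
outer loop
vertex -3.957 2.342 -2.436
vertex -3.577 2.533 -2.807
vertex -3.284 3.095 -1.787
endloop
endfacet
facet normal -0.635 0.551 -0.541
outer loop
vertex 1.963 3.274 2.541
vertex 2.44 4.307 3.033
vertex 3.189 3.354 1.184
endloop
endfacet
facet normal -0.384 -0.834 -0.396
outer loop
vertex 4.46 2.253 2.267
vertex 1.963 3.274 2.541
vertex 3.189 3.354 1.184
endloop
endfacet
facet normal -0.635 0.551 -0.541
outer loop
vertex 3.189 3.354 1.184
vertex 2.44 4.307 3.033
vertex 3.666 4.387 1.676
endloop
endfacet
facet normal 0.670 0.044 -0.741
outer loop
vertex 3.666 4.387 1.676
vertex 4.46 2.253 2.267
vertex 3.189 3.354 1.184
endloop
endfacet
facet normal -0.670 -0.044 0.741
outer loop
vertex 1.963 3.274 2.541
vertex 3.711 3.206 4.116
vertex 2.44 4.307 3.033
endloop
endfacet
facet normal -0.384 -0.834 -0.396
outer loop
vertex 3.234 2.173 3.624
vertex 1.963 3.274 2.541
vertex 4.46 2.253 2.267
endloop
endfacet
facet normal -0.670 -0.044 0.741
outer loop
vertex 3.234 2.173 3.624
vertex 3.711 3.206 4.116
vertex 1.963 3.274 2.541
endloop
endfacet
facet normal 0.384 0.834 0.396
outer loop
vertex 2.44 4.307 3.033
vertex 3.711 3.206 4.116
vertex 3.666 4.387 1.676
endloop
endfacet
facet normal 0.670 0.044 -0.741
outer loop
vertex 4.937 3.286 2.759
vertex 4.46 2.253 2.267
vertex 3.666 4.387 1.676
endloop
endfacet
facet normal 0.384 0.834 0.396
outer loop
vertex 3.666 4.387 1.676
vertex 3.711 3.206 4.116
vertex 4.937 3.286 2.759
endloop
endfacet
facet normal 0.635 -0.551 0.541
outer loop
vertex 4.937 3.286 2.759
vertex 3.234 2.173 3.624
vertex 4.46 2.253 2.267
endloop
endfacet
facet normal 0.635 -0.551 0.541
outer loop
vertex 3.711 3.206 4.116
vertex 3.234 2.173 3.624
vertex 4.937 3.286 2.759
endloop
endfacet

endsolid


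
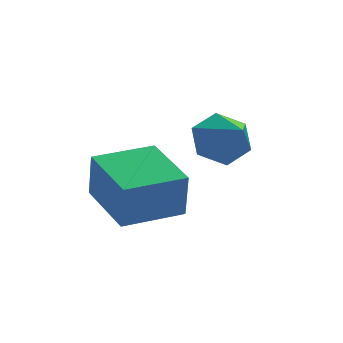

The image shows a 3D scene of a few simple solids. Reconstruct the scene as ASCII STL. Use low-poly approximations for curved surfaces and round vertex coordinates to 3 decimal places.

solid 
facet normal -0.181 0.788 -0.589
outer loop
vertex 3.873 1.154 3.278
vertex 3.072 0.732 2.96
vertex 3.041 1.302 3.732
endloop
endfacet
facet normal 0.495 0.174 0.851
outer loop
vertex 3.873 1.154 3.278
vertex 3.041 1.302 3.732
vertex 3.368 -0.552 3.92
endloop
endfacet
facet normal -0.183 0.787 -0.589
outer loop
vertex 3.041 1.302 3.732
vertex 3.072 0.732 2.96
vertex 2.239 0.879 3.415
endloop
endfacet
facet normal -0.380 0.027 0.925
outer loop
vertex 3.041 1.302 3.732
vertex 2.239 0.879 3.415
vertex 3.368 -0.552 3.92
endloop
endfacet
facet normal -0.183 0.787 -0.589
outer loop
vertex 2.239 0.879 3.415
vertex 3.072 0.732 2.96
vertex 2.27 0.309 2.643
endloop
endfacet
facet normal -0.793 -0.505 0.341
outer loop
vertex 2.239 0.879 3.415
vertex 2.27 0.309 2.643
vertex 3.368 -0.552 3.92
endloop
endfacet
facet normal -0.183 0.787 -0.589
outer loop
vertex 2.27 0.309 2.643
vertex 3.072 0.732 2.96
vertex 3.103 0.162 2.188
endloop
endfacet
facet normal -0.330 -0.890 -0.316
outer loop
vertex 2.27 0.309 2.643
vertex 3.103 0.162 2.188
vertex 3.368 -0.552 3.92
endloop
endfacet
facet normal -0.181 0.788 -0.589
outer loop
vertex 3.103 0.162 2.188
vertex 3.072 0.732 2.96
vertex 3.904 0.584 2.506
endloop
endfacet
facet normal 0.546 -0.742 -0.389
outer loop
vertex 3.103 0.162 2.188
vertex 3.904 0.584 2.506
vertex 3.368 -0.552 3.92
endloop
endfacet
facet normal -0.181 0.788 -0.589
outer loop
vertex 3.904 0.584 2.506
vertex 3.072 0.732 2.96
vertex 3.873 1.154 3.278
endloop
endfacet
facet normal 0.958 -0.211 0.194
outer loop
vertex 3.904 0.584 2.506
vertex 3.873 1.154 3.278
vertex 3.368 -0.552 3.92
endloop
endfacet
facet normal -0.968 -0.250 0.001
outer loop
vertex -0.177 -1.58 2.512
vertex -0.711 0.486 2.778
vertex -0.226 -1.396 0.984
endloop
endfacet
facet normal 0.248 -0.961 -0.124
outer loop
vertex 1.671 -0.906 0.982
vertex -0.177 -1.58 2.512
vertex -0.226 -1.396 0.984
endloop
endfacet
facet normal -0.968 -0.250 0.001
outer loop
vertex -0.226 -1.396 0.984
vertex -0.711 0.486 2.778
vertex -0.76 0.67 1.25
endloop
endfacet
facet normal -0.032 0.120 -0.992
outer loop
vertex -0.76 0.67 1.25
vertex 1.671 -0.906 0.982
vertex -0.226 -1.396 0.984
endloop
endfacet
facet normal 0.032 -0.120 0.992
outer loop
vertex -0.177 -1.58 2.512
vertex 1.186 0.976 2.776
vertex -0.711 0.486 2.778
endloop
endfacet
facet normal 0.248 -0.961 -0.124
outer loop
vertex 1.72 -1.09 2.51
vertex -0.177 -1.58 2.512
vertex 1.671 -0.906 0.982
endloop
endfacet
facet normal 0.032 -0.120 0.992
outer loop
vertex 1.72 -1.09 2.51
vertex 1.186 0.976 2.776
vertex -0.177 -1.58 2.512
endloop
endfacet
facet normal -0.248 0.961 0.124
outer loop
vertex -0.711 0.486 2.778
vertex 1.186 0.976 2.776
vertex -0.76 0.67 1.25
endloop
endfacet
facet normal -0.032 0.120 -0.992
outer loop
vertex 1.137 1.16 1.248
vertex 1.671 -0.906 0.982
vertex -0.76 0.67 1.25
endloop
endfacet
facet normal -0.248 0.961 0.124
outer loop
vertex -0.76 0.67 1.25
vertex 1.186 0.976 2.776
vertex 1.137 1.16 1.248
endloop
endfacet
facet normal 0.968 0.250 -0.001
outer loop
vertex 1.137 1.16 1.248
vertex 1.72 -1.09 2.51
vertex 1.671 -0.906 0.982
endloop
endfacet
facet normal 0.968 0.250 -0.001
outer loop
vertex 1.186 0.976 2.776
vertex 1.72 -1.09 2.51
vertex 1.137 1.16 1.248
endloop
endfacet

endsolid


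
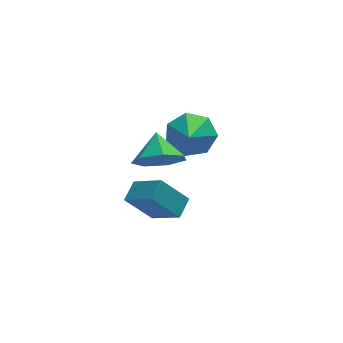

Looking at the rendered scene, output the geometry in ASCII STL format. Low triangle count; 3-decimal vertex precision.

solid 
facet normal -0.652 0.031 0.757
outer loop
vertex -3.176 2.619 -0.51
vertex -3.989 3.624 -1.252
vertex -3.67 1.925 -0.907
endloop
endfacet
facet normal 0.546 -0.674 0.499
outer loop
vertex -2.651 1.876 -2.088
vertex -3.176 2.619 -0.51
vertex -3.67 1.925 -0.907
endloop
endfacet
facet normal -0.653 0.031 0.757
outer loop
vertex -3.67 1.925 -0.907
vertex -3.989 3.624 -1.252
vertex -4.483 2.93 -1.65
endloop
endfacet
facet normal -0.526 -0.738 -0.423
outer loop
vertex -4.483 2.93 -1.65
vertex -2.651 1.876 -2.088
vertex -3.67 1.925 -0.907
endloop
endfacet
facet normal 0.526 0.738 0.423
outer loop
vertex -3.176 2.619 -0.51
vertex -2.97 3.575 -2.433
vertex -3.989 3.624 -1.252
endloop
endfacet
facet normal 0.545 -0.674 0.499
outer loop
vertex -2.157 2.57 -1.69
vertex -3.176 2.619 -0.51
vertex -2.651 1.876 -2.088
endloop
endfacet
facet normal 0.526 0.738 0.423
outer loop
vertex -2.157 2.57 -1.69
vertex -2.97 3.575 -2.433
vertex -3.176 2.619 -0.51
endloop
endfacet
facet normal -0.545 0.674 -0.498
outer loop
vertex -3.989 3.624 -1.252
vertex -2.97 3.575 -2.433
vertex -4.483 2.93 -1.65
endloop
endfacet
facet normal -0.526 -0.738 -0.423
outer loop
vertex -3.464 2.881 -2.83
vertex -2.651 1.876 -2.088
vertex -4.483 2.93 -1.65
endloop
endfacet
facet normal -0.545 0.674 -0.499
outer loop
vertex -4.483 2.93 -1.65
vertex -2.97 3.575 -2.433
vertex -3.464 2.881 -2.83
endloop
endfacet
facet normal 0.653 -0.031 -0.757
outer loop
vertex -3.464 2.881 -2.83
vertex -2.157 2.57 -1.69
vertex -2.651 1.876 -2.088
endloop
endfacet
facet normal 0.653 -0.032 -0.757
outer loop
vertex -2.97 3.575 -2.433
vertex -2.157 2.57 -1.69
vertex -3.464 2.881 -2.83
endloop
endfacet
facet normal -0.065 -0.787 -0.613
outer loop
vertex -3.263 0.923 1.68
vertex -3.68 0.4 2.396
vertex -4.111 0.963 1.719
endloop
endfacet
facet normal 0.032 0.960 -0.279
outer loop
vertex -3.263 0.923 1.68
vertex -4.111 0.963 1.719
vertex -3.6 1.36 3.144
endloop
endfacet
facet normal -0.064 -0.787 -0.613
outer loop
vertex -4.111 0.963 1.719
vertex -3.68 0.4 2.396
vertex -4.635 0.578 2.268
endloop
endfacet
facet normal -0.598 0.801 -0.009
outer loop
vertex -4.111 0.963 1.719
vertex -4.635 0.578 2.268
vertex -3.6 1.36 3.144
endloop
endfacet
facet normal -0.065 -0.788 -0.613
outer loop
vertex -4.635 0.578 2.268
vertex -3.68 0.4 2.396
vertex -4.439 0.06 2.913
endloop
endfacet
facet normal -0.748 0.387 0.538
outer loop
vertex -4.635 0.578 2.268
vertex -4.439 0.06 2.913
vertex -3.6 1.36 3.144
endloop
endfacet
facet normal -0.066 -0.787 -0.614
outer loop
vertex -4.439 0.06 2.913
vertex -3.68 0.4 2.396
vertex -3.672 -0.203 3.168
endloop
endfacet
facet normal -0.306 0.029 0.951
outer loop
vertex -4.439 0.06 2.913
vertex -3.672 -0.203 3.168
vertex -3.6 1.36 3.144
endloop
endfacet
facet normal -0.065 -0.787 -0.614
outer loop
vertex -3.672 -0.203 3.168
vertex -3.68 0.4 2.396
vertex -2.91 -0.012 2.842
endloop
endfacet
facet normal 0.394 -0.004 0.919
outer loop
vertex -3.672 -0.203 3.168
vertex -2.91 -0.012 2.842
vertex -3.6 1.36 3.144
endloop
endfacet
facet normal -0.066 -0.787 -0.614
outer loop
vertex -2.91 -0.012 2.842
vertex -3.68 0.4 2.396
vertex -2.728 0.49 2.179
endloop
endfacet
facet normal 0.828 0.314 0.465
outer loop
vertex -2.91 -0.012 2.842
vertex -2.728 0.49 2.179
vertex -3.6 1.36 3.144
endloop
endfacet
facet normal -0.065 -0.787 -0.613
outer loop
vertex -2.728 0.49 2.179
vertex -3.68 0.4 2.396
vertex -3.263 0.923 1.68
endloop
endfacet
facet normal 0.666 0.743 -0.069
outer loop
vertex -2.728 0.49 2.179
vertex -3.263 0.923 1.68
vertex -3.6 1.36 3.144
endloop
endfacet
facet normal 0.213 0.804 -0.555
outer loop
vertex -1.127 4.215 -0.534
vertex -1.608 4.796 0.123
vertex -0.643 4.533 0.113
endloop
endfacet
facet normal 0.651 -0.749 -0.119
outer loop
vertex -1.127 4.215 -0.534
vertex -0.643 4.533 0.113
vertex -2.052 3.124 1.277
endloop
endfacet
facet normal 0.213 0.804 -0.555
outer loop
vertex -0.643 4.533 0.113
vertex -1.608 4.796 0.123
vertex -0.886 5.049 0.767
endloop
endfacet
facet normal 0.774 -0.325 0.544
outer loop
vertex -0.643 4.533 0.113
vertex -0.886 5.049 0.767
vertex -2.052 3.124 1.277
endloop
endfacet
facet normal 0.214 0.804 -0.555
outer loop
vertex -0.886 5.049 0.767
vertex -1.608 4.796 0.123
vertex -1.673 5.375 0.936
endloop
endfacet
facet normal 0.250 0.104 0.963
outer loop
vertex -0.886 5.049 0.767
vertex -1.673 5.375 0.936
vertex -2.052 3.124 1.277
endloop
endfacet
facet normal 0.214 0.804 -0.555
outer loop
vertex -1.673 5.375 0.936
vertex -1.608 4.796 0.123
vertex -2.41 5.264 0.492
endloop
endfacet
facet normal -0.528 0.213 0.822
outer loop
vertex -1.673 5.375 0.936
vertex -2.41 5.264 0.492
vertex -2.052 3.124 1.277
endloop
endfacet
facet normal 0.214 0.804 -0.555
outer loop
vertex -2.41 5.264 0.492
vertex -1.608 4.796 0.123
vertex -2.544 4.802 -0.229
endloop
endfacet
facet normal -0.970 -0.078 0.230
outer loop
vertex -2.41 5.264 0.492
vertex -2.544 4.802 -0.229
vertex -2.052 3.124 1.277
endloop
endfacet
facet normal 0.214 0.804 -0.555
outer loop
vertex -2.544 4.802 -0.229
vertex -1.608 4.796 0.123
vertex -1.973 4.335 -0.686
endloop
endfacet
facet normal -0.747 -0.552 -0.370
outer loop
vertex -2.544 4.802 -0.229
vertex -1.973 4.335 -0.686
vertex -2.052 3.124 1.277
endloop
endfacet
facet normal 0.214 0.804 -0.555
outer loop
vertex -1.973 4.335 -0.686
vertex -1.608 4.796 0.123
vertex -1.127 4.215 -0.534
endloop
endfacet
facet normal -0.026 -0.850 -0.526
outer loop
vertex -1.973 4.335 -0.686
vertex -1.127 4.215 -0.534
vertex -2.052 3.124 1.277
endloop
endfacet

endsolid


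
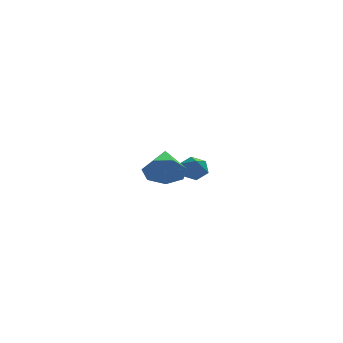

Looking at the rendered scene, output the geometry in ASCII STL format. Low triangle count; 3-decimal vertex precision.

solid 
facet normal 0.029 0.693 -0.720
outer loop
vertex 3.156 2.7 -0.186
vertex 2.51 2.411 -0.49
vertex 2.471 2.966 0.043
endloop
endfacet
facet normal 0.396 0.262 0.880
outer loop
vertex 3.156 2.7 -0.186
vertex 2.471 2.966 0.043
vertex 2.47 1.469 0.49
endloop
endfacet
facet normal 0.030 0.693 -0.720
outer loop
vertex 2.471 2.966 0.043
vertex 2.51 2.411 -0.49
vertex 1.825 2.678 -0.261
endloop
endfacet
facet normal -0.501 0.248 0.829
outer loop
vertex 2.471 2.966 0.043
vertex 1.825 2.678 -0.261
vertex 2.47 1.469 0.49
endloop
endfacet
facet normal 0.030 0.693 -0.720
outer loop
vertex 1.825 2.678 -0.261
vertex 2.51 2.411 -0.49
vertex 1.864 2.123 -0.794
endloop
endfacet
facet normal -0.909 -0.320 0.266
outer loop
vertex 1.825 2.678 -0.261
vertex 1.864 2.123 -0.794
vertex 2.47 1.469 0.49
endloop
endfacet
facet normal 0.030 0.693 -0.720
outer loop
vertex 1.864 2.123 -0.794
vertex 2.51 2.411 -0.49
vertex 2.55 1.857 -1.022
endloop
endfacet
facet normal -0.420 -0.873 -0.246
outer loop
vertex 1.864 2.123 -0.794
vertex 2.55 1.857 -1.022
vertex 2.47 1.469 0.49
endloop
endfacet
facet normal 0.030 0.693 -0.720
outer loop
vertex 2.55 1.857 -1.022
vertex 2.51 2.411 -0.49
vertex 3.195 2.145 -0.718
endloop
endfacet
facet normal 0.475 -0.858 -0.195
outer loop
vertex 2.55 1.857 -1.022
vertex 3.195 2.145 -0.718
vertex 2.47 1.469 0.49
endloop
endfacet
facet normal 0.029 0.693 -0.721
outer loop
vertex 3.195 2.145 -0.718
vertex 2.51 2.411 -0.49
vertex 3.156 2.7 -0.186
endloop
endfacet
facet normal 0.883 -0.290 0.368
outer loop
vertex 3.195 2.145 -0.718
vertex 3.156 2.7 -0.186
vertex 2.47 1.469 0.49
endloop
endfacet
facet normal -0.165 -0.925 -0.343
outer loop
vertex 0.364 -4.86 3.873
vertex 0.026 -4.469 2.982
vertex 0.986 -4.737 3.243
endloop
endfacet
facet normal 0.688 0.151 0.709
outer loop
vertex 0.364 -4.86 3.873
vertex 0.986 -4.737 3.243
vertex 0.294 -2.971 3.538
endloop
endfacet
facet normal -0.165 -0.925 -0.343
outer loop
vertex 0.986 -4.737 3.243
vertex 0.026 -4.469 2.982
vertex 0.885 -4.412 2.416
endloop
endfacet
facet normal 0.932 0.361 0.028
outer loop
vertex 0.986 -4.737 3.243
vertex 0.885 -4.412 2.416
vertex 0.294 -2.971 3.538
endloop
endfacet
facet normal -0.165 -0.925 -0.343
outer loop
vertex 0.885 -4.412 2.416
vertex 0.026 -4.469 2.982
vertex 0.137 -4.13 2.016
endloop
endfacet
facet normal 0.535 0.645 -0.546
outer loop
vertex 0.885 -4.412 2.416
vertex 0.137 -4.13 2.016
vertex 0.294 -2.971 3.538
endloop
endfacet
facet normal -0.165 -0.925 -0.343
outer loop
vertex 0.137 -4.13 2.016
vertex 0.026 -4.469 2.982
vertex -0.694 -4.103 2.343
endloop
endfacet
facet normal -0.203 0.789 -0.580
outer loop
vertex 0.137 -4.13 2.016
vertex -0.694 -4.103 2.343
vertex 0.294 -2.971 3.538
endloop
endfacet
facet normal -0.166 -0.925 -0.343
outer loop
vertex -0.694 -4.103 2.343
vertex 0.026 -4.469 2.982
vertex -0.983 -4.351 3.152
endloop
endfacet
facet normal -0.726 0.686 -0.049
outer loop
vertex -0.694 -4.103 2.343
vertex -0.983 -4.351 3.152
vertex 0.294 -2.971 3.538
endloop
endfacet
facet normal -0.166 -0.924 -0.343
outer loop
vertex -0.983 -4.351 3.152
vertex 0.026 -4.469 2.982
vertex -0.512 -4.688 3.832
endloop
endfacet
facet normal -0.641 0.412 0.648
outer loop
vertex -0.983 -4.351 3.152
vertex -0.512 -4.688 3.832
vertex 0.294 -2.971 3.538
endloop
endfacet
facet normal -0.165 -0.925 -0.343
outer loop
vertex -0.512 -4.688 3.832
vertex 0.026 -4.469 2.982
vertex 0.364 -4.86 3.873
endloop
endfacet
facet normal -0.012 0.174 0.985
outer loop
vertex -0.512 -4.688 3.832
vertex 0.364 -4.86 3.873
vertex 0.294 -2.971 3.538
endloop
endfacet

endsolid


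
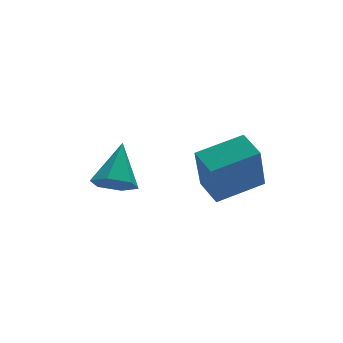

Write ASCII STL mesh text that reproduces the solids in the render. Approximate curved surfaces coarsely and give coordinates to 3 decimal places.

solid 
facet normal -0.403 -0.635 -0.659
outer loop
vertex -2.894 0.427 -3.011
vertex -3.681 0.68 -2.773
vertex -3.274 1.086 -3.413
endloop
endfacet
facet normal 0.893 0.328 -0.306
outer loop
vertex -2.894 0.427 -3.011
vertex -3.274 1.086 -3.413
vertex -2.919 1.88 -1.527
endloop
endfacet
facet normal -0.403 -0.635 -0.659
outer loop
vertex -3.274 1.086 -3.413
vertex -3.681 0.68 -2.773
vertex -4.061 1.339 -3.175
endloop
endfacet
facet normal 0.165 0.898 -0.409
outer loop
vertex -3.274 1.086 -3.413
vertex -4.061 1.339 -3.175
vertex -2.919 1.88 -1.527
endloop
endfacet
facet normal -0.403 -0.635 -0.659
outer loop
vertex -4.061 1.339 -3.175
vertex -3.681 0.68 -2.773
vertex -4.468 0.933 -2.535
endloop
endfacet
facet normal -0.581 0.802 0.139
outer loop
vertex -4.061 1.339 -3.175
vertex -4.468 0.933 -2.535
vertex -2.919 1.88 -1.527
endloop
endfacet
facet normal -0.403 -0.635 -0.659
outer loop
vertex -4.468 0.933 -2.535
vertex -3.681 0.68 -2.773
vertex -4.088 0.274 -2.133
endloop
endfacet
facet normal -0.598 0.137 0.790
outer loop
vertex -4.468 0.933 -2.535
vertex -4.088 0.274 -2.133
vertex -2.919 1.88 -1.527
endloop
endfacet
facet normal -0.403 -0.635 -0.659
outer loop
vertex -4.088 0.274 -2.133
vertex -3.681 0.68 -2.773
vertex -3.301 0.021 -2.371
endloop
endfacet
facet normal 0.131 -0.432 0.892
outer loop
vertex -4.088 0.274 -2.133
vertex -3.301 0.021 -2.371
vertex -2.919 1.88 -1.527
endloop
endfacet
facet normal -0.403 -0.635 -0.659
outer loop
vertex -3.301 0.021 -2.371
vertex -3.681 0.68 -2.773
vertex -2.894 0.427 -3.011
endloop
endfacet
facet normal 0.877 -0.336 0.344
outer loop
vertex -3.301 0.021 -2.371
vertex -2.894 0.427 -3.011
vertex -2.919 1.88 -1.527
endloop
endfacet
facet normal -0.971 -0.039 -0.236
outer loop
vertex -1.031 -1.478 -1.481
vertex -1.147 -0.341 -1.191
vertex -0.578 -0.933 -3.437
endloop
endfacet
facet normal 0.098 -0.964 -0.246
outer loop
vertex 1.267 -0.859 -2.989
vertex -1.031 -1.478 -1.481
vertex -0.578 -0.933 -3.437
endloop
endfacet
facet normal -0.971 -0.039 -0.236
outer loop
vertex -0.578 -0.933 -3.437
vertex -1.147 -0.341 -1.191
vertex -0.694 0.205 -3.147
endloop
endfacet
facet normal 0.218 0.262 -0.940
outer loop
vertex -0.694 0.205 -3.147
vertex 1.267 -0.859 -2.989
vertex -0.578 -0.933 -3.437
endloop
endfacet
facet normal -0.218 -0.262 0.940
outer loop
vertex -1.031 -1.478 -1.481
vertex 0.698 -0.267 -0.743
vertex -1.147 -0.341 -1.191
endloop
endfacet
facet normal 0.098 -0.964 -0.246
outer loop
vertex 0.814 -1.405 -1.033
vertex -1.031 -1.478 -1.481
vertex 1.267 -0.859 -2.989
endloop
endfacet
facet normal -0.218 -0.262 0.940
outer loop
vertex 0.814 -1.405 -1.033
vertex 0.698 -0.267 -0.743
vertex -1.031 -1.478 -1.481
endloop
endfacet
facet normal -0.098 0.964 0.246
outer loop
vertex -1.147 -0.341 -1.191
vertex 0.698 -0.267 -0.743
vertex -0.694 0.205 -3.147
endloop
endfacet
facet normal 0.218 0.262 -0.940
outer loop
vertex 1.151 0.278 -2.699
vertex 1.267 -0.859 -2.989
vertex -0.694 0.205 -3.147
endloop
endfacet
facet normal -0.098 0.964 0.246
outer loop
vertex -0.694 0.205 -3.147
vertex 0.698 -0.267 -0.743
vertex 1.151 0.278 -2.699
endloop
endfacet
facet normal 0.971 0.039 0.236
outer loop
vertex 1.151 0.278 -2.699
vertex 0.814 -1.405 -1.033
vertex 1.267 -0.859 -2.989
endloop
endfacet
facet normal 0.971 0.039 0.236
outer loop
vertex 0.698 -0.267 -0.743
vertex 0.814 -1.405 -1.033
vertex 1.151 0.278 -2.699
endloop
endfacet

endsolid
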